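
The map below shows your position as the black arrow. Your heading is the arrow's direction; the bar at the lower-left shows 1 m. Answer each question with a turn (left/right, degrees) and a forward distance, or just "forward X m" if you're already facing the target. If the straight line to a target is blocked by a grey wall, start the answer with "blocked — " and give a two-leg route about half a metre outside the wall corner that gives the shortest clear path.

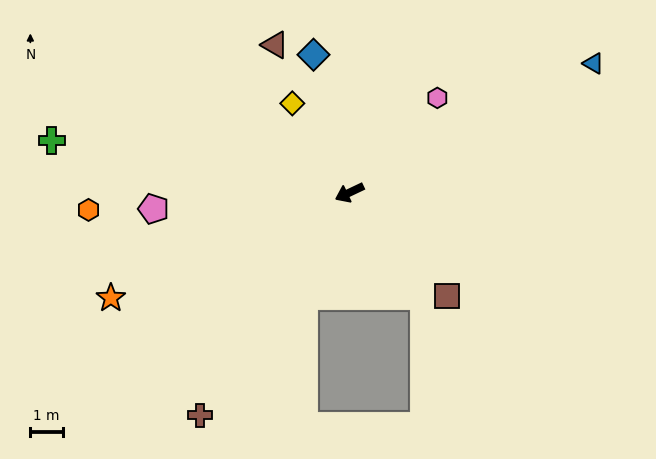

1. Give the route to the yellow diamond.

turn right 83°, forward 3.3 m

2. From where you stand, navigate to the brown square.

turn left 108°, forward 4.4 m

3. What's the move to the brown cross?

turn left 31°, forward 8.3 m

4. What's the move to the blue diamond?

turn right 101°, forward 4.4 m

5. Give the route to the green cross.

turn right 35°, forward 9.3 m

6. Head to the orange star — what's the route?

forward 8.1 m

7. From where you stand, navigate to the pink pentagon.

turn right 21°, forward 6.1 m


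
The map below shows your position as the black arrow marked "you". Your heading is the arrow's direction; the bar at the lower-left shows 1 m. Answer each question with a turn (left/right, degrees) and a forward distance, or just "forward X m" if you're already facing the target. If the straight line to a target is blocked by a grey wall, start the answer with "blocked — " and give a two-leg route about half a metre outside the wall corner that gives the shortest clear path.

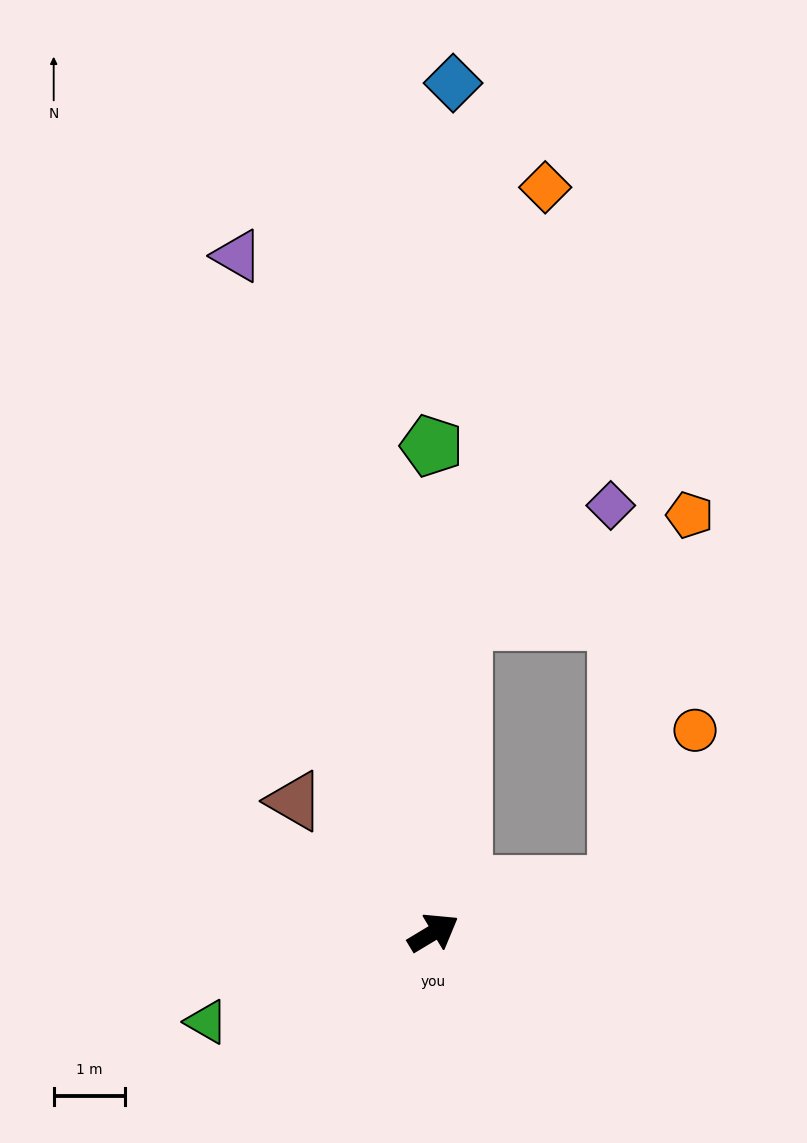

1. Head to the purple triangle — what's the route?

turn left 75°, forward 9.9 m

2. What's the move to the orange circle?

blocked — turn right 17°, forward 2.7 m, then turn left 50°, forward 2.4 m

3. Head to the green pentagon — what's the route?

turn left 59°, forward 6.8 m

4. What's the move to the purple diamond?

blocked — turn left 54°, forward 4.4 m, then turn right 47°, forward 2.6 m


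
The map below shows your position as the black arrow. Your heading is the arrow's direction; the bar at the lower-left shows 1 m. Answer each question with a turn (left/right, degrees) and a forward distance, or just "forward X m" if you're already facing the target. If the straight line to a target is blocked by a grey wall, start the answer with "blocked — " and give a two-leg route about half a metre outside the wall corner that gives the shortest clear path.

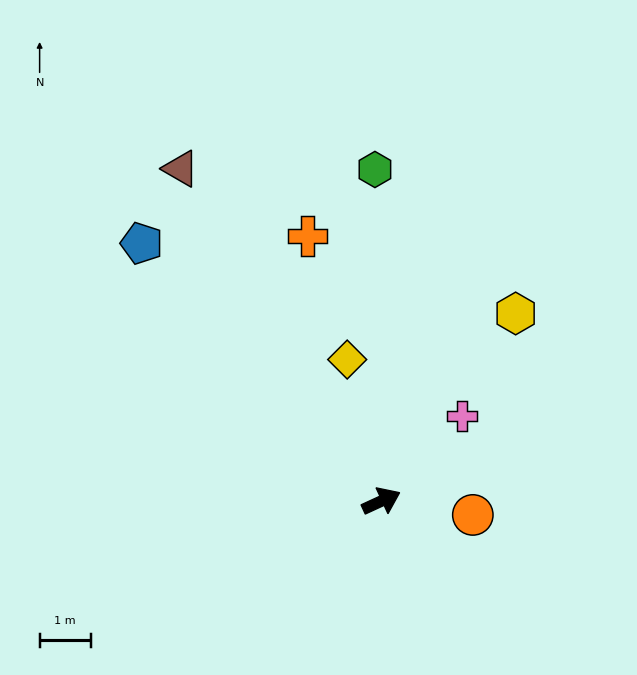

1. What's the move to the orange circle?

turn right 33°, forward 1.8 m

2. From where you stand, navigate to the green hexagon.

turn left 66°, forward 6.5 m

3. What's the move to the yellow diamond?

turn left 79°, forward 2.8 m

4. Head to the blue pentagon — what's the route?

turn left 108°, forward 6.9 m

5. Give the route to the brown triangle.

turn left 96°, forward 7.6 m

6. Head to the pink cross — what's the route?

turn left 22°, forward 2.3 m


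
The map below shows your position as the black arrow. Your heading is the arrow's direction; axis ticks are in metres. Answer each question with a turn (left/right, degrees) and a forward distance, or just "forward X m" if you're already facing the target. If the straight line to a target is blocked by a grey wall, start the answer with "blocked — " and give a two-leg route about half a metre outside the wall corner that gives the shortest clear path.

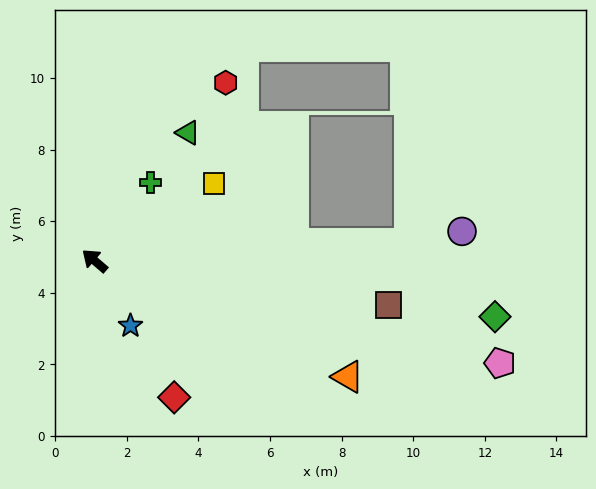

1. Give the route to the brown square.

turn right 148°, forward 8.3 m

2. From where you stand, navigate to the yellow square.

turn right 106°, forward 4.0 m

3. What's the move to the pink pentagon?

turn right 153°, forward 11.7 m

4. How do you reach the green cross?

turn right 85°, forward 2.7 m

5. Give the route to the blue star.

turn left 160°, forward 2.1 m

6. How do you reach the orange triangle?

turn right 164°, forward 7.8 m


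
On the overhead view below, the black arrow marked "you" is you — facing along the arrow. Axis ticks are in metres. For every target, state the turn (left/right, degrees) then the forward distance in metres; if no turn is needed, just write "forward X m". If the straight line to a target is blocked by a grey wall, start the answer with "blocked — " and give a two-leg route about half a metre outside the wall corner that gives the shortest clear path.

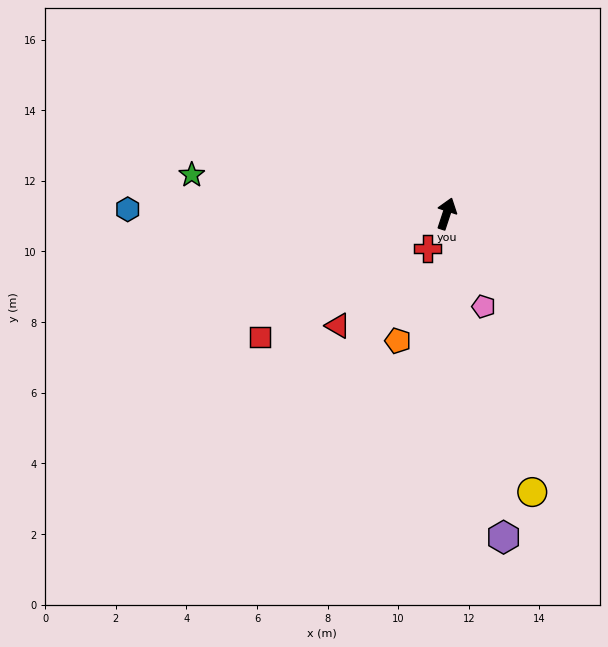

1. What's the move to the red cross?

turn left 170°, forward 1.1 m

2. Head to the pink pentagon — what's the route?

turn right 140°, forward 2.8 m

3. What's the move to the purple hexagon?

turn right 152°, forward 9.3 m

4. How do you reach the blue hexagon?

turn left 107°, forward 9.0 m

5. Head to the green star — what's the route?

turn left 100°, forward 7.3 m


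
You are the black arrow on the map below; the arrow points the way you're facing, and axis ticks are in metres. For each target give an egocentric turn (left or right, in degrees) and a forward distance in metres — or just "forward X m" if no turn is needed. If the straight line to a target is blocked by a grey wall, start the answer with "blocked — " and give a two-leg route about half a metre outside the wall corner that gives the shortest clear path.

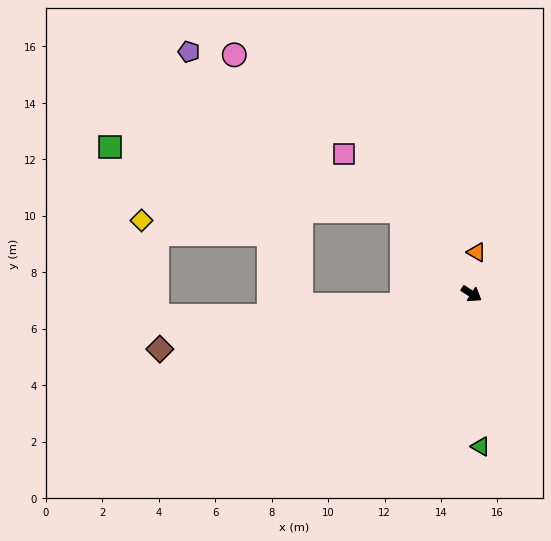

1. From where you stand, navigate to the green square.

blocked — turn left 163°, forward 3.8 m, then turn left 37°, forward 10.6 m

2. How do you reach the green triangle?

turn right 54°, forward 5.4 m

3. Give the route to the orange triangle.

turn left 116°, forward 1.5 m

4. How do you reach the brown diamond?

turn right 137°, forward 11.2 m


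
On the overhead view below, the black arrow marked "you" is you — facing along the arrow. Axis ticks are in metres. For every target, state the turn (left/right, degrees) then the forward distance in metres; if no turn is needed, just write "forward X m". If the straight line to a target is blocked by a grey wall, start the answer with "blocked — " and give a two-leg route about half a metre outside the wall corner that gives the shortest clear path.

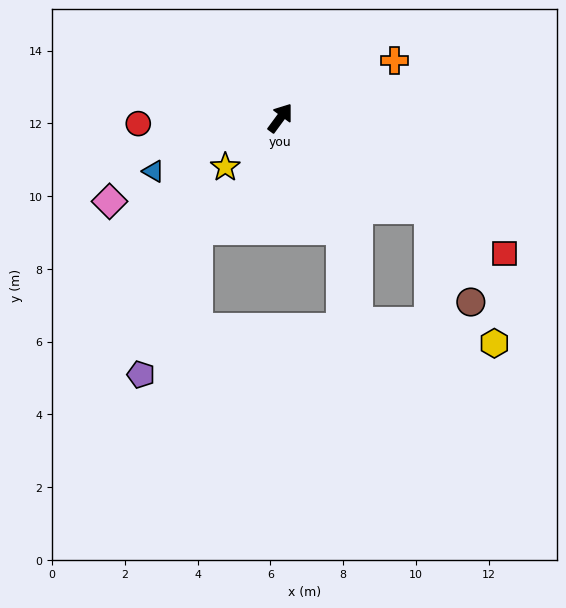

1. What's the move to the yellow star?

turn left 168°, forward 2.0 m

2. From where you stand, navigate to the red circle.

turn left 129°, forward 3.9 m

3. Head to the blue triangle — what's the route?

turn left 149°, forward 3.8 m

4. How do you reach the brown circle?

blocked — turn right 85°, forward 4.8 m, then turn right 35°, forward 2.8 m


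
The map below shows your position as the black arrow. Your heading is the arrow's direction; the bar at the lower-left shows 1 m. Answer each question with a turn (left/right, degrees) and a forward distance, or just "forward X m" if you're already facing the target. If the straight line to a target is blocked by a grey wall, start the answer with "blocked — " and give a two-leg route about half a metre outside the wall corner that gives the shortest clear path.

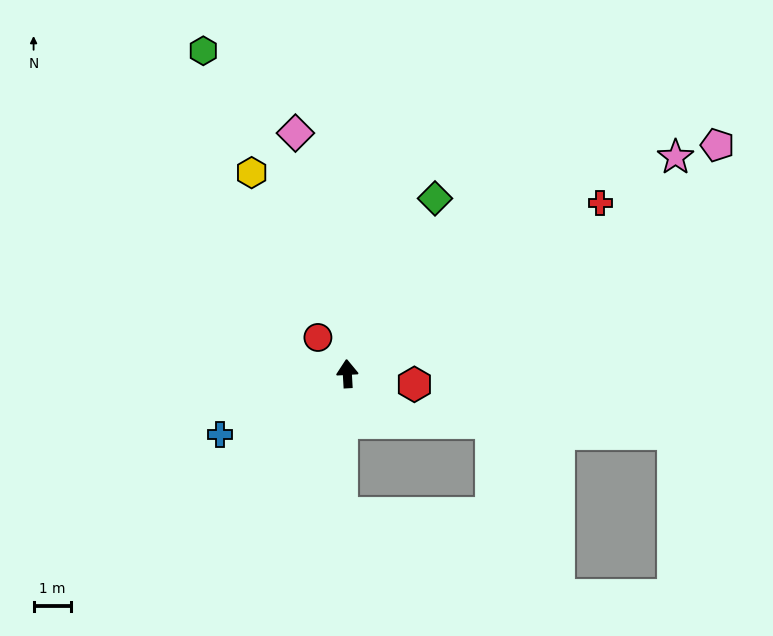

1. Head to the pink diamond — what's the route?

turn left 9°, forward 6.5 m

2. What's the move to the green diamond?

turn right 30°, forward 5.2 m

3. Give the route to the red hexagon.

turn right 102°, forward 1.8 m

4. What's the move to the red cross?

turn right 59°, forward 8.1 m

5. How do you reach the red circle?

turn left 36°, forward 1.2 m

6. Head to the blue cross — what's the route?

turn left 112°, forward 3.7 m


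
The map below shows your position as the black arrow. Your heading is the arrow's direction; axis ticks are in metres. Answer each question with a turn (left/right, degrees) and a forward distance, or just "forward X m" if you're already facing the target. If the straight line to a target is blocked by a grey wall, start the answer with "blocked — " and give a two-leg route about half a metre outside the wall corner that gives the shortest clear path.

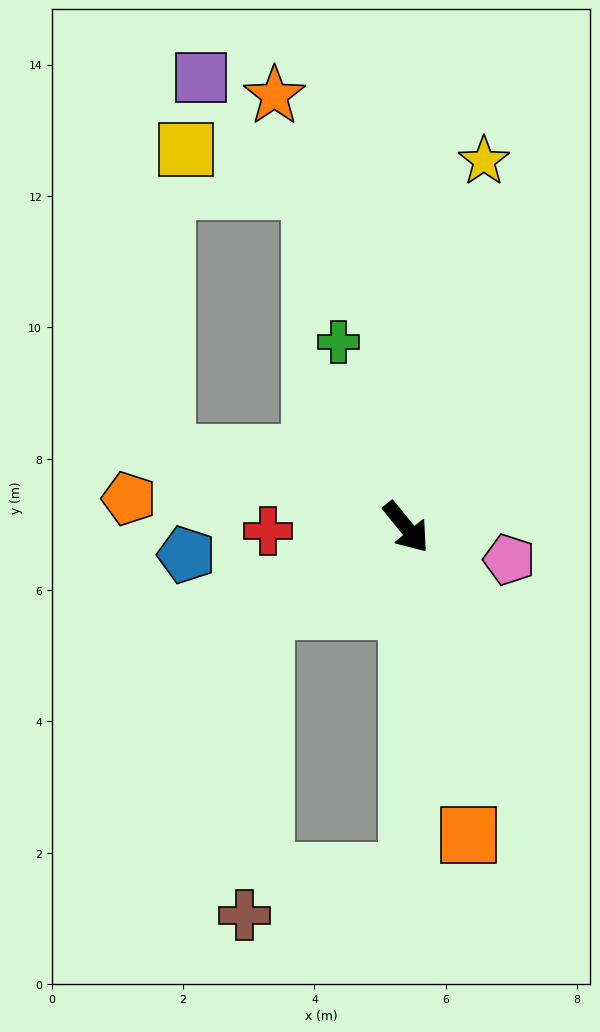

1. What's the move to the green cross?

turn left 161°, forward 3.0 m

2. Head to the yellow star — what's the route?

turn left 129°, forward 5.7 m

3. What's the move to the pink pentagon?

turn left 33°, forward 1.6 m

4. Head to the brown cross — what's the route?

blocked — turn right 98°, forward 2.5 m, then turn left 55°, forward 4.6 m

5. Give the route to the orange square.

turn right 28°, forward 4.8 m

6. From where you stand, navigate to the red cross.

turn right 128°, forward 2.1 m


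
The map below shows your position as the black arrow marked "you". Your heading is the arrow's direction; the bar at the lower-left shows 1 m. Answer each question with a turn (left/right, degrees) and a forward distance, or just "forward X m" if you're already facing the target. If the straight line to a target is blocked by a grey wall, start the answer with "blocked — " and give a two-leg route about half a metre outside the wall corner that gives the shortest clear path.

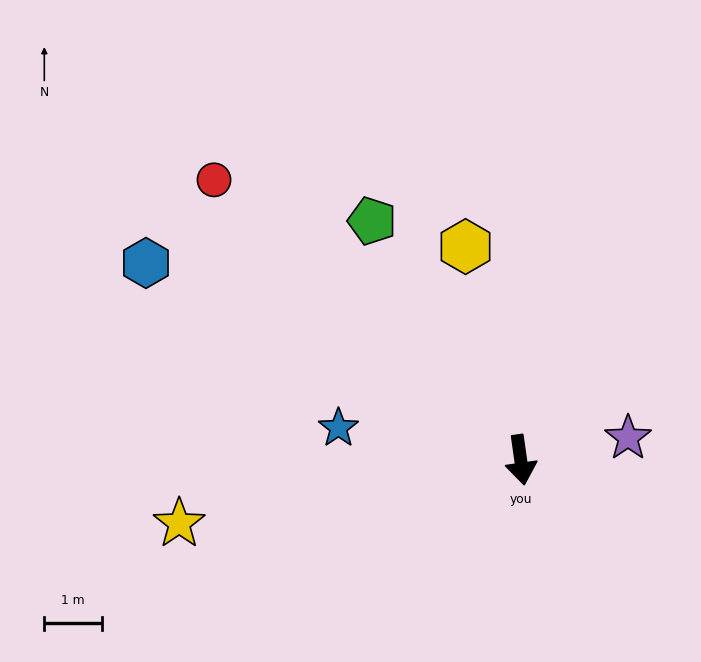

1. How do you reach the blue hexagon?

turn right 126°, forward 7.4 m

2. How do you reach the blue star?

turn right 108°, forward 3.2 m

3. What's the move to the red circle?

turn right 140°, forward 7.2 m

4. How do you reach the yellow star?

turn right 88°, forward 6.0 m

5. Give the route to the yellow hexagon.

turn right 174°, forward 3.8 m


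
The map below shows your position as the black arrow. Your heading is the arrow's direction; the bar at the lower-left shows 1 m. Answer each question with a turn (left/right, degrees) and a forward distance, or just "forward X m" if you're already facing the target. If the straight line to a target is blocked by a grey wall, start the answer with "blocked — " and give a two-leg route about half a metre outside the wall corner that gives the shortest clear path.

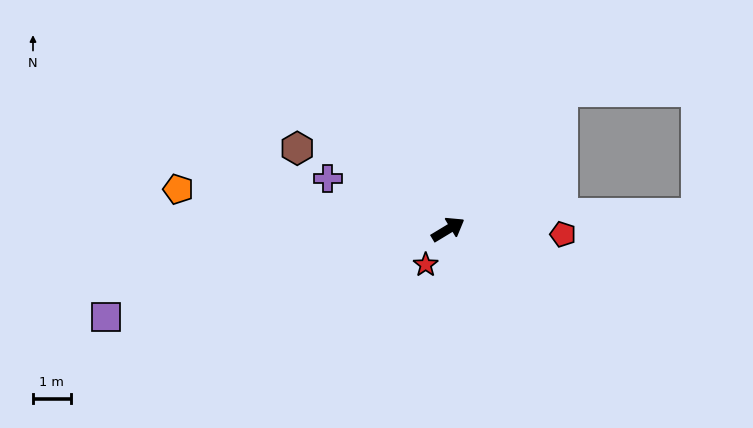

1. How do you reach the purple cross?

turn left 126°, forward 3.4 m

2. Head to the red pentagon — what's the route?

turn right 34°, forward 3.0 m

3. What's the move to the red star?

turn right 153°, forward 1.1 m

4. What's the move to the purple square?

turn left 163°, forward 9.3 m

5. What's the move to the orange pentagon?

turn left 140°, forward 7.2 m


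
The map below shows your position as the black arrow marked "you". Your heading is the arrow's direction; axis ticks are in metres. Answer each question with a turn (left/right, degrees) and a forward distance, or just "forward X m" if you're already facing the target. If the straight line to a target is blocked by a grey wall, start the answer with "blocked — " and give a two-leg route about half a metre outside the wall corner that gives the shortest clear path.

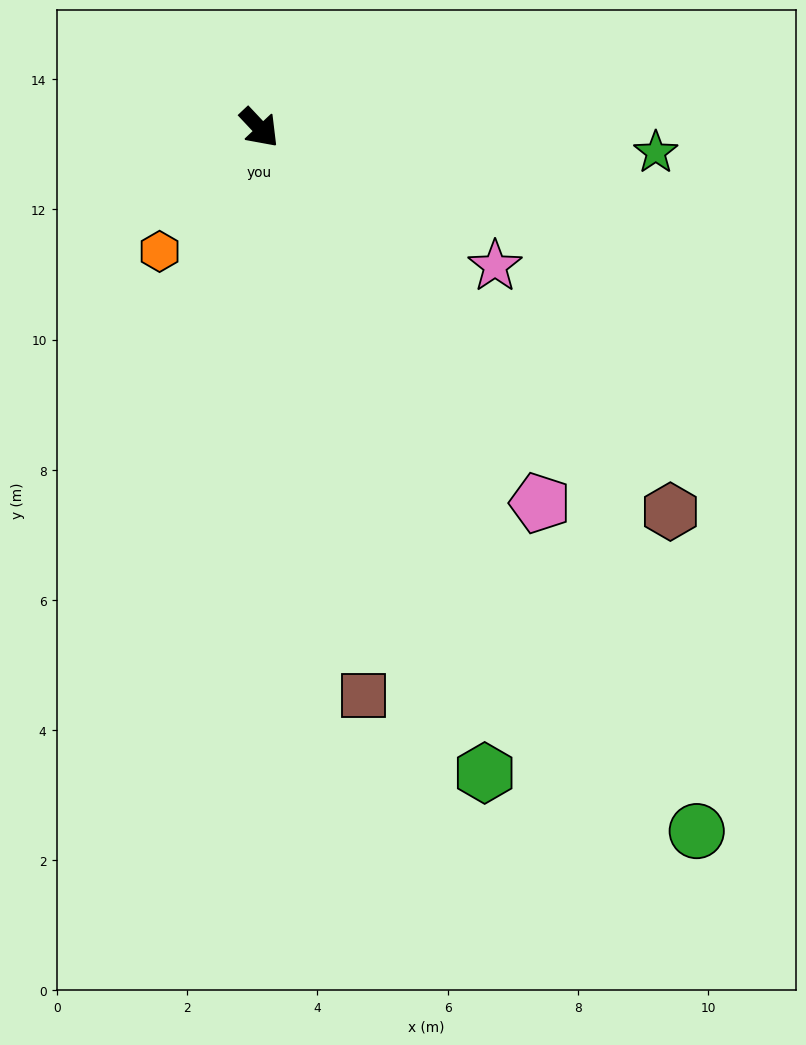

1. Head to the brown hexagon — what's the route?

turn left 4°, forward 8.6 m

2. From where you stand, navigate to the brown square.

turn right 33°, forward 8.9 m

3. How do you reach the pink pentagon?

turn right 6°, forward 7.2 m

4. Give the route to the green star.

turn left 43°, forward 6.1 m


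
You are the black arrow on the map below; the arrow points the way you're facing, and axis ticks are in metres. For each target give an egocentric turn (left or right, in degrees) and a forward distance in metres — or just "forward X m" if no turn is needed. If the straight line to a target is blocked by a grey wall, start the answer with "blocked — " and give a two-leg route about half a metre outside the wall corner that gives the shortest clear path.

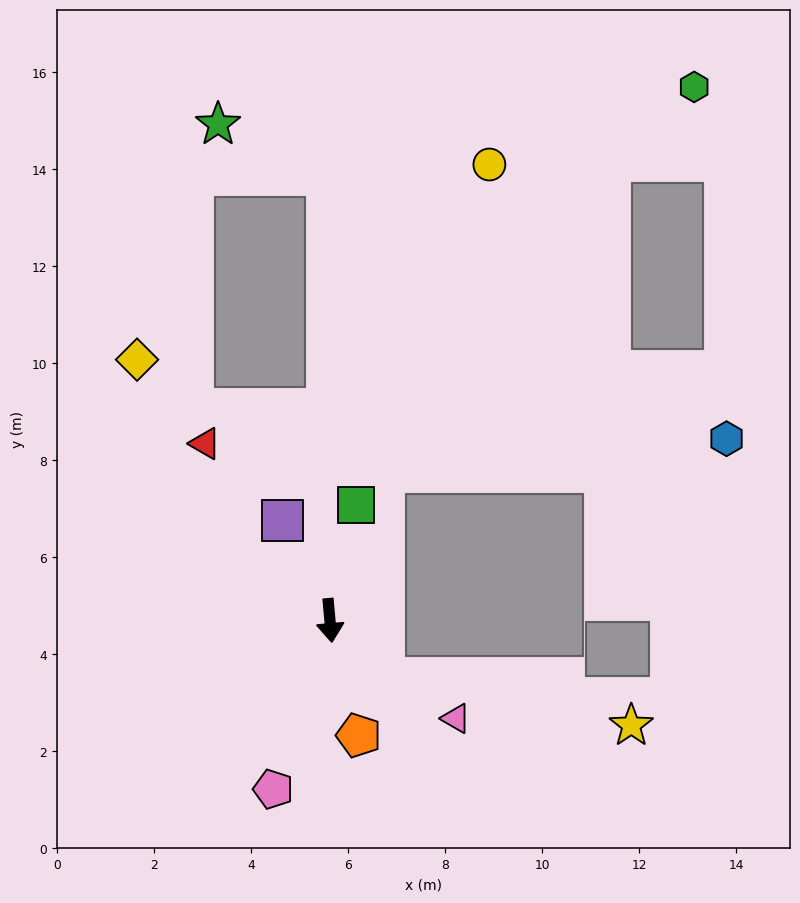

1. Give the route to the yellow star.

blocked — turn left 38°, forward 1.6 m, then turn left 36°, forward 5.2 m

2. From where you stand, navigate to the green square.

turn left 162°, forward 2.4 m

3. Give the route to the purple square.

turn right 160°, forward 2.3 m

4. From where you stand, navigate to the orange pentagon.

turn left 9°, forward 2.4 m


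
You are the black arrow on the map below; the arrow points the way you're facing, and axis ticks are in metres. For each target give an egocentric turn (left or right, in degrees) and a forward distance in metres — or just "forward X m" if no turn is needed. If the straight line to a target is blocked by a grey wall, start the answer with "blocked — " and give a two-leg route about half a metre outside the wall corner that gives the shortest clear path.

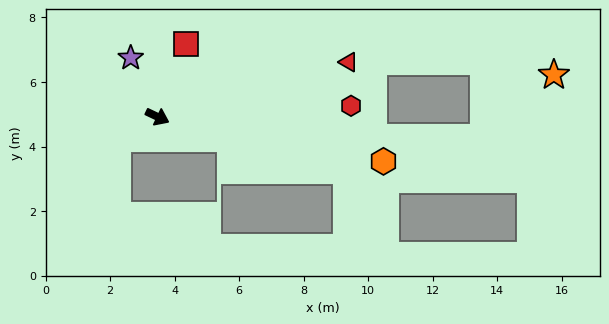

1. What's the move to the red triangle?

turn left 41°, forward 6.2 m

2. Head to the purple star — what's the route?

turn left 140°, forward 2.0 m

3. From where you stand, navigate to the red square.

turn left 94°, forward 2.4 m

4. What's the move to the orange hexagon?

turn left 14°, forward 7.1 m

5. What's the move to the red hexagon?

turn left 29°, forward 6.0 m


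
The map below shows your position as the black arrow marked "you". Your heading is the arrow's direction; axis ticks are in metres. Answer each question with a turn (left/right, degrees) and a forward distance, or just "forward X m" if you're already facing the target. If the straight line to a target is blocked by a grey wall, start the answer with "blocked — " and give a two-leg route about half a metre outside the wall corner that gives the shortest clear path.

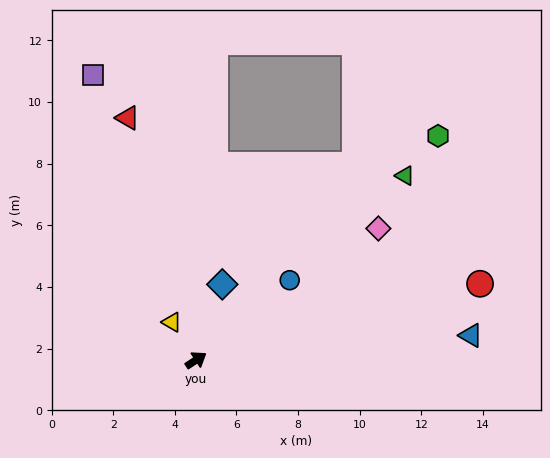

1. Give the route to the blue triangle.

turn right 28°, forward 8.9 m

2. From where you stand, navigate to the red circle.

turn right 18°, forward 9.5 m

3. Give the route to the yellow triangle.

turn left 89°, forward 1.5 m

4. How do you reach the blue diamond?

turn left 37°, forward 2.6 m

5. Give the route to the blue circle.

turn left 7°, forward 4.0 m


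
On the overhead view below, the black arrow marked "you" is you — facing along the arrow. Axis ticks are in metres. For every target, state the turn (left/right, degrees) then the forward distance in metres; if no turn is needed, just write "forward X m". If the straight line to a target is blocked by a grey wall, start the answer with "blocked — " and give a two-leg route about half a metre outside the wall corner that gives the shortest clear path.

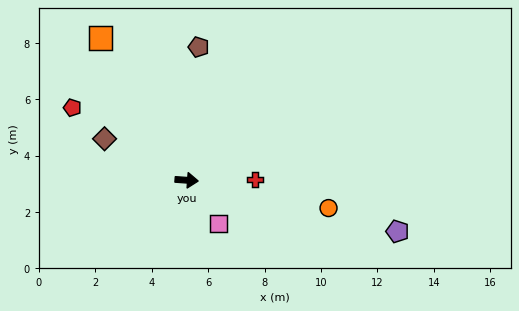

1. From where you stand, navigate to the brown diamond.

turn left 157°, forward 3.3 m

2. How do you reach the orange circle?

turn right 7°, forward 5.1 m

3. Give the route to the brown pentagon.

turn left 89°, forward 4.7 m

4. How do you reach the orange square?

turn left 125°, forward 5.9 m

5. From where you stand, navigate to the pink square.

turn right 50°, forward 1.9 m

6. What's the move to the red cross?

turn left 5°, forward 2.4 m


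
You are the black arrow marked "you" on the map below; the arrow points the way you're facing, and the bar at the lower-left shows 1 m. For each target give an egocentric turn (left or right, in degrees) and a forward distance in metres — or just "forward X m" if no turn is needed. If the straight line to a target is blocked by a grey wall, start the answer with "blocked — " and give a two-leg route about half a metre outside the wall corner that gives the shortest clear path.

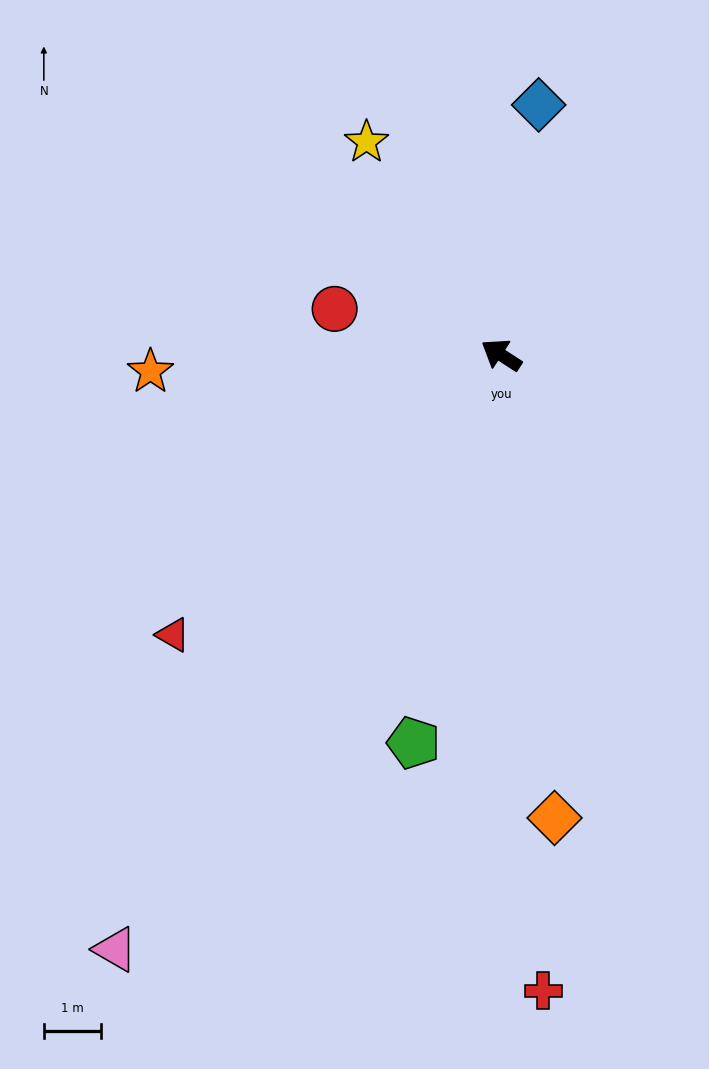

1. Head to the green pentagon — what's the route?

turn left 110°, forward 6.9 m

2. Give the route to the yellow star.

turn right 25°, forward 4.4 m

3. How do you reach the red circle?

turn left 18°, forward 3.0 m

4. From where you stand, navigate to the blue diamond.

turn right 66°, forward 4.4 m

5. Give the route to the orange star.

turn left 36°, forward 6.1 m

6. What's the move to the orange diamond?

turn left 130°, forward 8.1 m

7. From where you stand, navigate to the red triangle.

turn left 73°, forward 7.5 m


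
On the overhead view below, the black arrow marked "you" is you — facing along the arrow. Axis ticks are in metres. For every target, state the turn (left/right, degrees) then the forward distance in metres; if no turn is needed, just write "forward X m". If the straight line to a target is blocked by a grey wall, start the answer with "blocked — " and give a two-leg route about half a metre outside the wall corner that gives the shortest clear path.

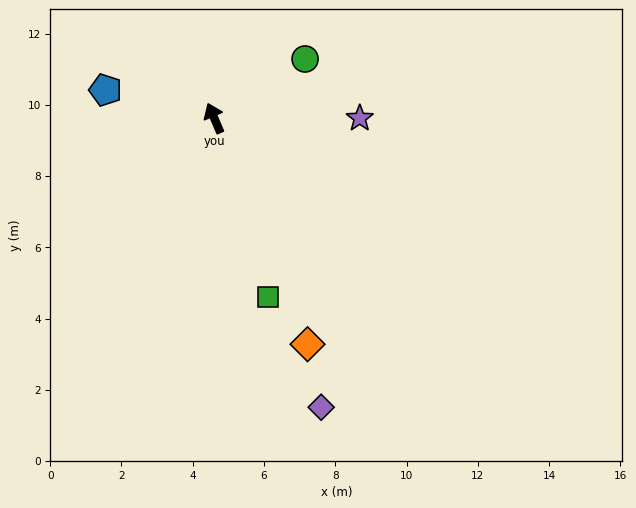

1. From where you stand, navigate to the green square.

turn left 174°, forward 5.2 m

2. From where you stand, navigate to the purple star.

turn right 113°, forward 4.1 m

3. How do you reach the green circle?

turn right 80°, forward 3.0 m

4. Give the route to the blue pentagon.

turn left 52°, forward 3.2 m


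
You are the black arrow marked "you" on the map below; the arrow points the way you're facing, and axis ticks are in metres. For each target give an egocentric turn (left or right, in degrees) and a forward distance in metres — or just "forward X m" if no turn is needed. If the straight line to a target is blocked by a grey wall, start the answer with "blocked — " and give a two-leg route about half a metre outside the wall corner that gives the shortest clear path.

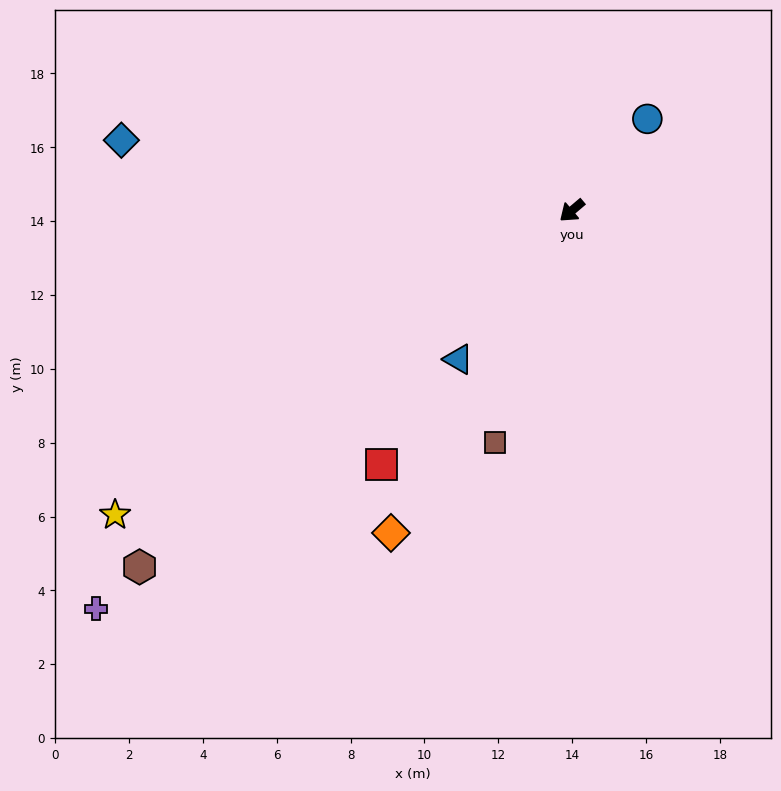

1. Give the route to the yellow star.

turn right 7°, forward 14.9 m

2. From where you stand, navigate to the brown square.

turn left 31°, forward 6.6 m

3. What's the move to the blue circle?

turn right 170°, forward 3.2 m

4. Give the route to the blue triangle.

turn left 12°, forward 5.1 m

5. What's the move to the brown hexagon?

forward 15.2 m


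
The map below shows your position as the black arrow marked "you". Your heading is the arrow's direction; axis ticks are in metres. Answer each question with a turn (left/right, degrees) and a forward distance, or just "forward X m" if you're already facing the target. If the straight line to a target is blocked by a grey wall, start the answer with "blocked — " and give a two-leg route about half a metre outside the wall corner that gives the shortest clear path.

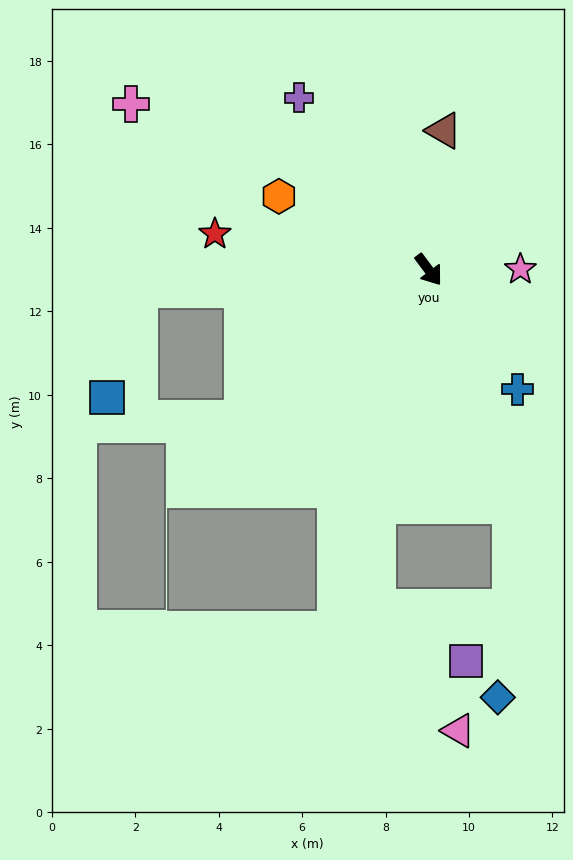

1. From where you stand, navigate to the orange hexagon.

turn right 153°, forward 4.0 m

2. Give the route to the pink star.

turn left 54°, forward 2.2 m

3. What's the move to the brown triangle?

turn left 137°, forward 3.4 m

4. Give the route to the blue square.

blocked — turn right 123°, forward 6.9 m, then turn left 69°, forward 2.7 m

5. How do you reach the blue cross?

forward 3.6 m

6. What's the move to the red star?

turn right 136°, forward 5.2 m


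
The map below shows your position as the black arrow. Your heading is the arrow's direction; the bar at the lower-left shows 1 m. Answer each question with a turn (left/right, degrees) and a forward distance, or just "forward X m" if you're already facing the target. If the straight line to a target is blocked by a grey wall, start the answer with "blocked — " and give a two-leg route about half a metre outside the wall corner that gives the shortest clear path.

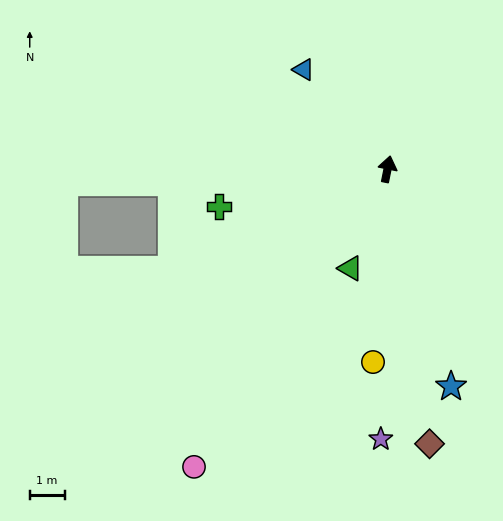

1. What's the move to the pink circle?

turn left 158°, forward 10.2 m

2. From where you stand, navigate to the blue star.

turn right 152°, forward 6.5 m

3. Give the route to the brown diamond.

turn right 160°, forward 8.0 m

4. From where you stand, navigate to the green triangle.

turn left 171°, forward 3.0 m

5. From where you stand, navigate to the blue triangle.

turn left 52°, forward 3.7 m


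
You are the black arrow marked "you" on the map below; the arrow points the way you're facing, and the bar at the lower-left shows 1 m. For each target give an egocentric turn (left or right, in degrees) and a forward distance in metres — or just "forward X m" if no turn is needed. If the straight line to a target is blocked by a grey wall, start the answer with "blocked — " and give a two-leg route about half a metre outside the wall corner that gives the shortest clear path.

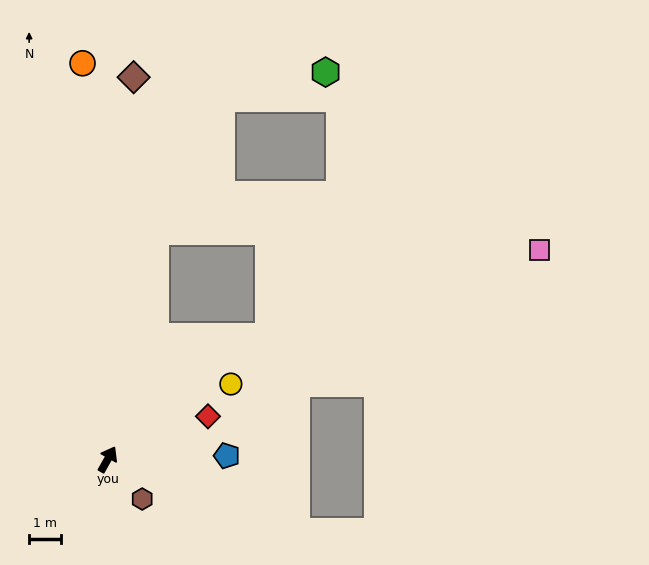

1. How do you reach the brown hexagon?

turn right 110°, forward 1.6 m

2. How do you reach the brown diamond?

turn left 25°, forward 12.0 m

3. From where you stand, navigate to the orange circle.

turn left 33°, forward 12.5 m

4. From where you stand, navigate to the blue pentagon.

turn right 59°, forward 3.7 m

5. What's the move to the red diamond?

turn right 38°, forward 3.4 m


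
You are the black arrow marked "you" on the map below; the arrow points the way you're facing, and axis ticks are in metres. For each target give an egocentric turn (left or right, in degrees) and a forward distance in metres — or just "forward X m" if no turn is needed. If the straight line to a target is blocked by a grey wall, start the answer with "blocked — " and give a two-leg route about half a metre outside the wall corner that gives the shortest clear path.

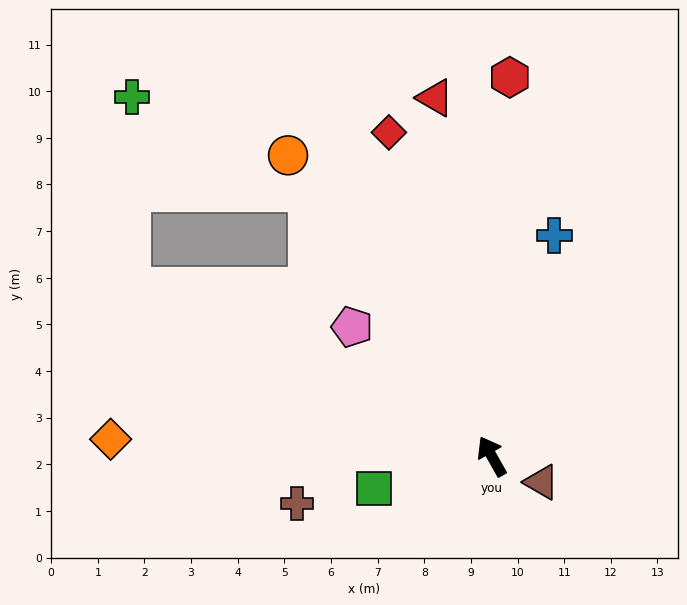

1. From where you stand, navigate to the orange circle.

turn left 5°, forward 7.8 m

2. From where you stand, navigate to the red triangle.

turn right 21°, forward 7.8 m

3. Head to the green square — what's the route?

turn left 76°, forward 2.6 m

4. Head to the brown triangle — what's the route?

turn right 147°, forward 1.2 m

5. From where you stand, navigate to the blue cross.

turn right 45°, forward 4.9 m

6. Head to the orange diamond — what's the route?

turn left 58°, forward 8.2 m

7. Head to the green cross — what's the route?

blocked — turn left 35°, forward 8.5 m, then turn right 65°, forward 4.1 m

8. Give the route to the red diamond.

turn right 12°, forward 7.3 m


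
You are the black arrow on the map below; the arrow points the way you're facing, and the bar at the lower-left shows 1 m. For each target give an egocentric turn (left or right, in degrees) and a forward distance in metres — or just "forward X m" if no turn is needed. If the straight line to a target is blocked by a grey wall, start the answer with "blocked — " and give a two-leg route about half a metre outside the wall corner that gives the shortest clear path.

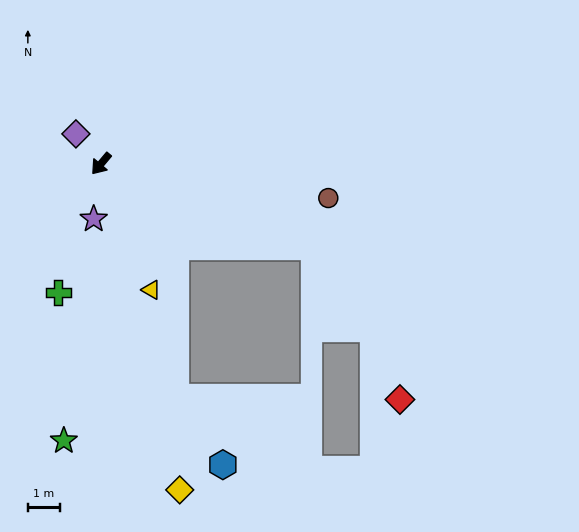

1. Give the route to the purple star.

turn left 32°, forward 1.8 m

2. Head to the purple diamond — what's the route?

turn right 100°, forward 1.2 m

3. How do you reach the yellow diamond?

turn left 54°, forward 10.6 m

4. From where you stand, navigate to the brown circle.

turn left 121°, forward 7.3 m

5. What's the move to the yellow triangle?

turn left 62°, forward 4.3 m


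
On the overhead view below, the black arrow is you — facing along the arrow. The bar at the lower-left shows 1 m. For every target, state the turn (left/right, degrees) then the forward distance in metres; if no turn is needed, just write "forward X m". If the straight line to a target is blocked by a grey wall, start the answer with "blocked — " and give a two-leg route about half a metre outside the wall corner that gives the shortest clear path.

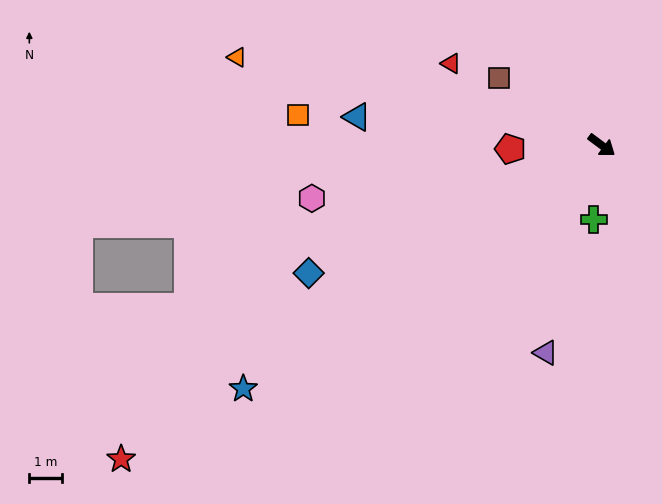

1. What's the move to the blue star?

turn right 109°, forward 13.3 m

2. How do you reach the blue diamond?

turn right 120°, forward 9.8 m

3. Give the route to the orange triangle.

turn right 157°, forward 11.5 m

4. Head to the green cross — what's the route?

turn right 59°, forward 2.3 m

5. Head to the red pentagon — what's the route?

turn right 141°, forward 2.8 m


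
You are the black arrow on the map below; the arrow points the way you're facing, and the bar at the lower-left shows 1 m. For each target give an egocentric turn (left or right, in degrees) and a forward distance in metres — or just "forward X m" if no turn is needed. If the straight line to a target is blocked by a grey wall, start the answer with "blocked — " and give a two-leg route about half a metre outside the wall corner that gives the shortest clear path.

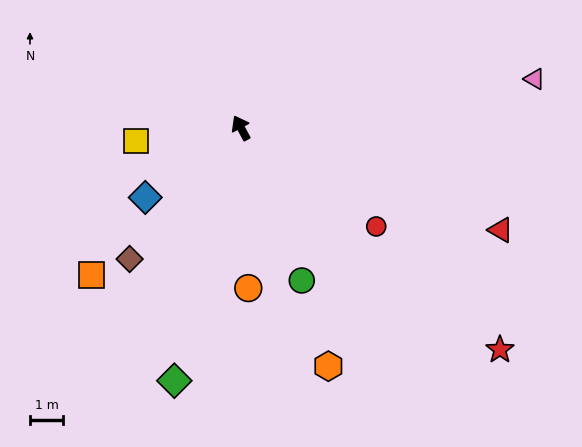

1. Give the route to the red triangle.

turn right 140°, forward 8.3 m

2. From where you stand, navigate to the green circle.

turn left 173°, forward 4.9 m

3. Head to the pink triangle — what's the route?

turn right 109°, forward 8.9 m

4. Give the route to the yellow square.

turn left 69°, forward 3.2 m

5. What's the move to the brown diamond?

turn left 111°, forward 5.1 m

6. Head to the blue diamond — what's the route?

turn left 98°, forward 3.5 m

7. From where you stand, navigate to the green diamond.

turn left 137°, forward 7.8 m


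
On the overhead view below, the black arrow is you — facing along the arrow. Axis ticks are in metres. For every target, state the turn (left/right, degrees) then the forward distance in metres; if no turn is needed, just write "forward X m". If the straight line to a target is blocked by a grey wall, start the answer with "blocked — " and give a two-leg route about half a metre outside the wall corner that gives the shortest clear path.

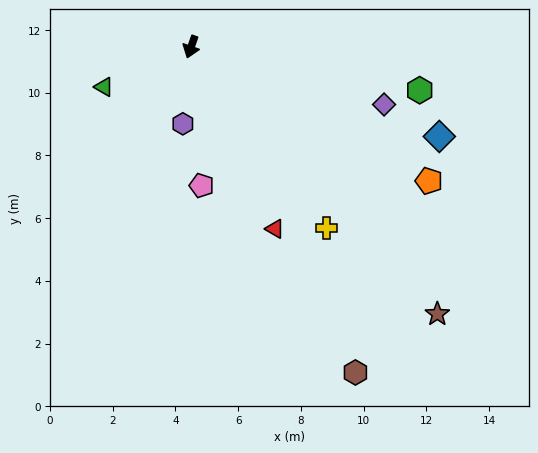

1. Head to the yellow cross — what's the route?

turn left 56°, forward 7.2 m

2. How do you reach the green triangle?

turn right 46°, forward 3.1 m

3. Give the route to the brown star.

turn left 62°, forward 11.6 m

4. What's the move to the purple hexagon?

turn left 13°, forward 2.5 m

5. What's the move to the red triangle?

turn left 44°, forward 6.4 m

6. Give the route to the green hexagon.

turn left 98°, forward 7.4 m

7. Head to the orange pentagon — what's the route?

turn left 80°, forward 8.7 m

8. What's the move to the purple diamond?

turn left 93°, forward 6.4 m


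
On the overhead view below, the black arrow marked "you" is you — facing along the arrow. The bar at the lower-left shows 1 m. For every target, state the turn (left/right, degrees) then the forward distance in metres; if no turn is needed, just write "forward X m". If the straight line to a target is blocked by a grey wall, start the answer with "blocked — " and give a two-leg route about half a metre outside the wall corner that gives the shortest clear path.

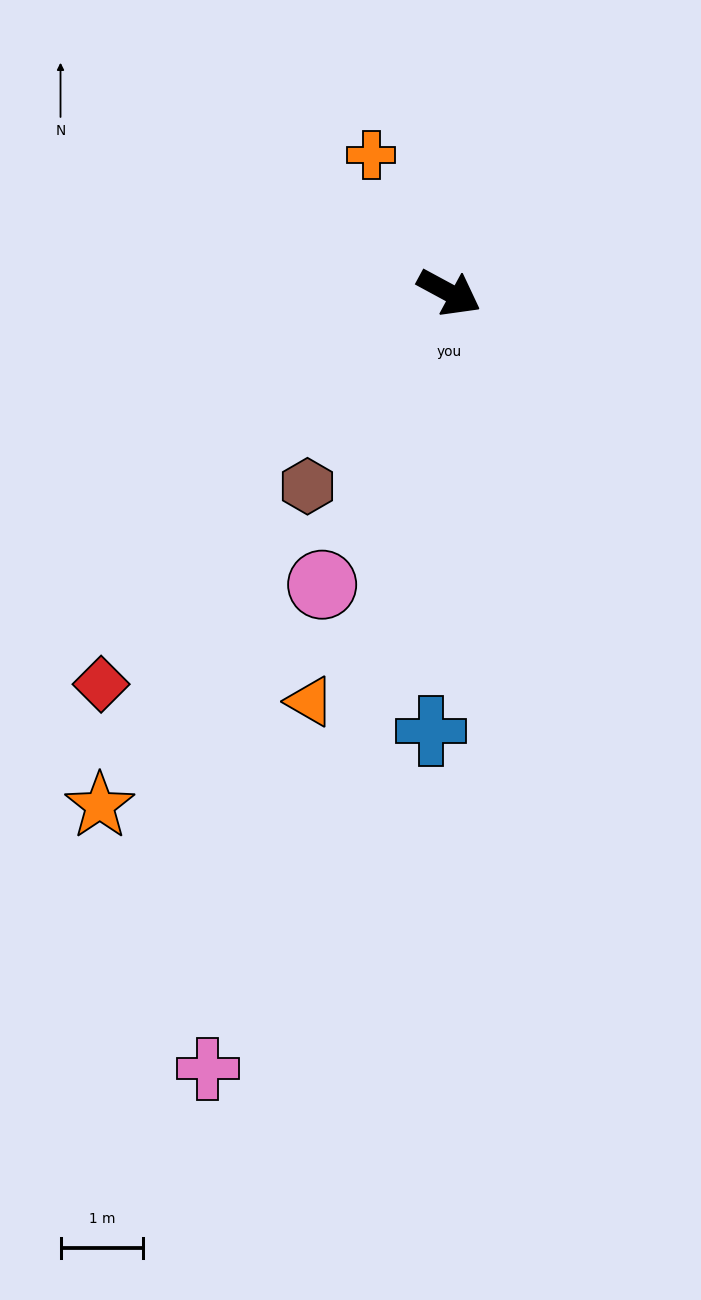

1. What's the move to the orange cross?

turn left 148°, forward 1.9 m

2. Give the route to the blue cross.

turn right 64°, forward 5.3 m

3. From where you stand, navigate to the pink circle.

turn right 85°, forward 3.8 m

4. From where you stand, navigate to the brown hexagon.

turn right 98°, forward 2.9 m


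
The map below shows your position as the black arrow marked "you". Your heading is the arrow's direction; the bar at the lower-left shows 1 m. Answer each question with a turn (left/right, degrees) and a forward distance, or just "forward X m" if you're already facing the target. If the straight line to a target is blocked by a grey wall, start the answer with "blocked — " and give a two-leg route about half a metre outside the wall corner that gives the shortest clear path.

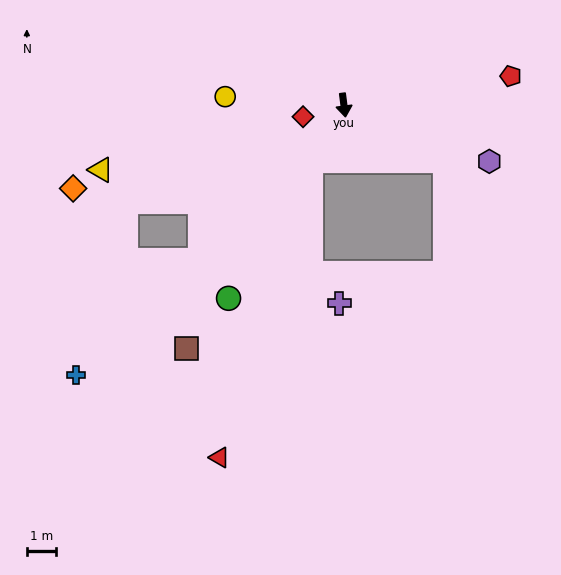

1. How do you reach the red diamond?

turn right 82°, forward 1.5 m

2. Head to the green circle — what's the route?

turn right 38°, forward 7.8 m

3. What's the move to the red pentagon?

turn left 93°, forward 5.9 m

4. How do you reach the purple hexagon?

turn left 61°, forward 5.4 m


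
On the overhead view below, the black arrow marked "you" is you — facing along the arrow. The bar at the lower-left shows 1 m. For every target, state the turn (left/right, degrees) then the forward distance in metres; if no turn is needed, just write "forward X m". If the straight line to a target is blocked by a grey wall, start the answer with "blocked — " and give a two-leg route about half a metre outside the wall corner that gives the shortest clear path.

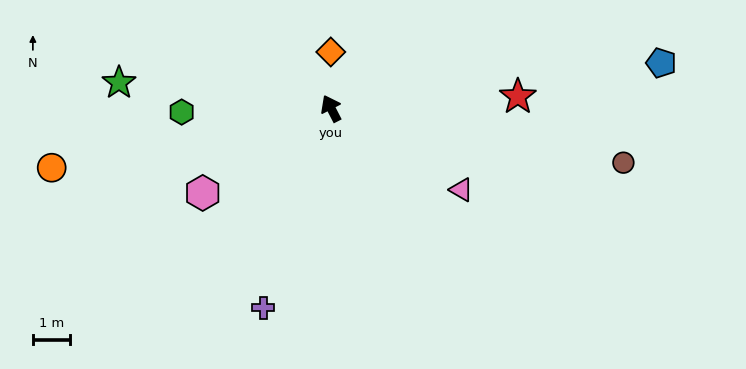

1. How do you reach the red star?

turn right 114°, forward 5.0 m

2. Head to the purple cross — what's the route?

turn left 134°, forward 5.6 m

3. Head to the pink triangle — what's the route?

turn right 149°, forward 4.1 m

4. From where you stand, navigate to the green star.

turn left 56°, forward 5.7 m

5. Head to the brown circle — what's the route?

turn right 128°, forward 7.9 m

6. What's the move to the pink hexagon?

turn left 96°, forward 4.1 m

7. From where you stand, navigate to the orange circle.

turn left 75°, forward 7.6 m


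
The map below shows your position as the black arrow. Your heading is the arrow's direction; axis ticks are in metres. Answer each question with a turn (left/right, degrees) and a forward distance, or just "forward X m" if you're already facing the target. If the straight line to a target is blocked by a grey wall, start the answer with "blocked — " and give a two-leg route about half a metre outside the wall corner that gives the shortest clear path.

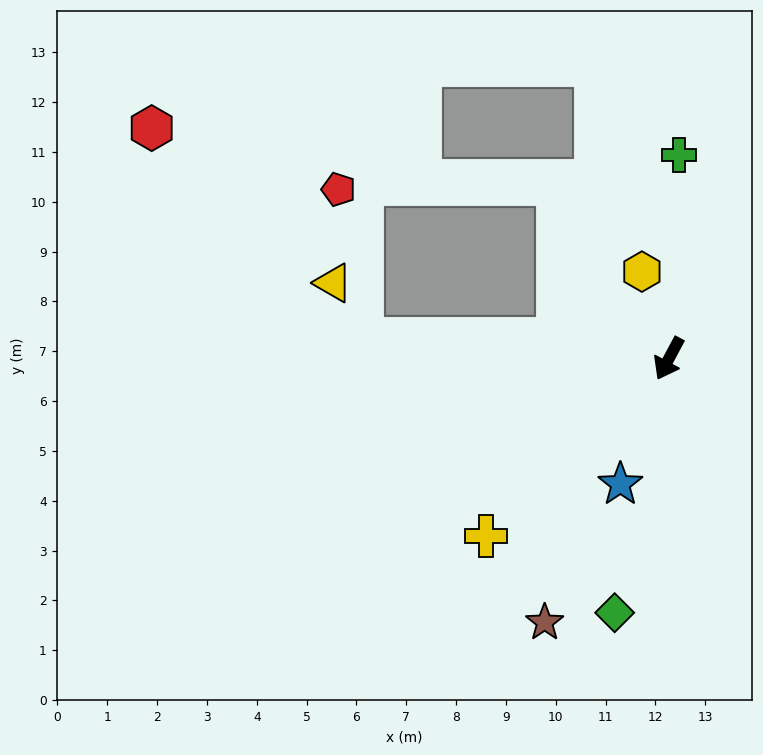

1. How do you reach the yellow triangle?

blocked — turn right 66°, forward 6.2 m, then turn right 58°, forward 1.2 m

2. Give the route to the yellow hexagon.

turn right 135°, forward 1.8 m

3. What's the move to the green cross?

turn right 155°, forward 4.1 m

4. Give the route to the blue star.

turn left 7°, forward 2.7 m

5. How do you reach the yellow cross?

turn right 18°, forward 5.1 m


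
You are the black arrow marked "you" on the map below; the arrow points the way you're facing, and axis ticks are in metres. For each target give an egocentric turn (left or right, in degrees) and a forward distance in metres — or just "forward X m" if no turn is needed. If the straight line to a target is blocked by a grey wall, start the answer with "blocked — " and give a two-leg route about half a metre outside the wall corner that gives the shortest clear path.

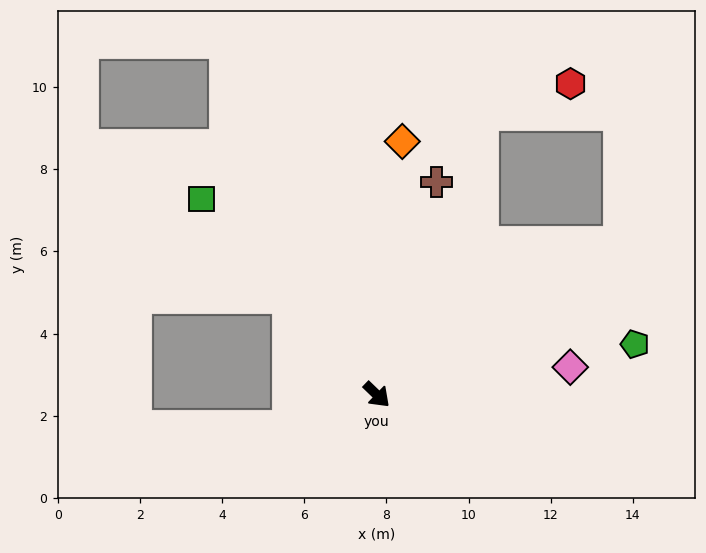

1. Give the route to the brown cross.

turn left 118°, forward 5.4 m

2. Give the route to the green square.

turn left 176°, forward 6.4 m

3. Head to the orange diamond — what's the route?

turn left 128°, forward 6.2 m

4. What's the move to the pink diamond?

turn left 52°, forward 4.8 m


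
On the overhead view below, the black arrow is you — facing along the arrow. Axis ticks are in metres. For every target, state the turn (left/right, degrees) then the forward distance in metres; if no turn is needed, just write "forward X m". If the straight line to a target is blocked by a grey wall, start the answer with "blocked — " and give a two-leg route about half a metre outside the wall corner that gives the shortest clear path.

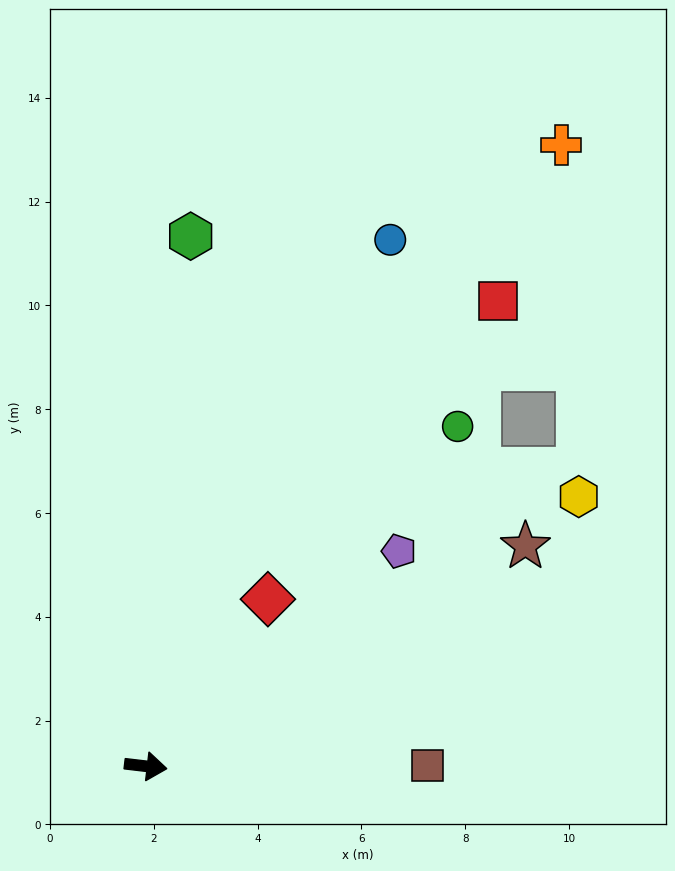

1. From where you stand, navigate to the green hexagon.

turn left 92°, forward 10.2 m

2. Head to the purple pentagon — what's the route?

turn left 47°, forward 6.4 m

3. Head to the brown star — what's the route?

turn left 37°, forward 8.5 m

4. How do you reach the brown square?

turn left 7°, forward 5.4 m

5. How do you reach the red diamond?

turn left 61°, forward 4.0 m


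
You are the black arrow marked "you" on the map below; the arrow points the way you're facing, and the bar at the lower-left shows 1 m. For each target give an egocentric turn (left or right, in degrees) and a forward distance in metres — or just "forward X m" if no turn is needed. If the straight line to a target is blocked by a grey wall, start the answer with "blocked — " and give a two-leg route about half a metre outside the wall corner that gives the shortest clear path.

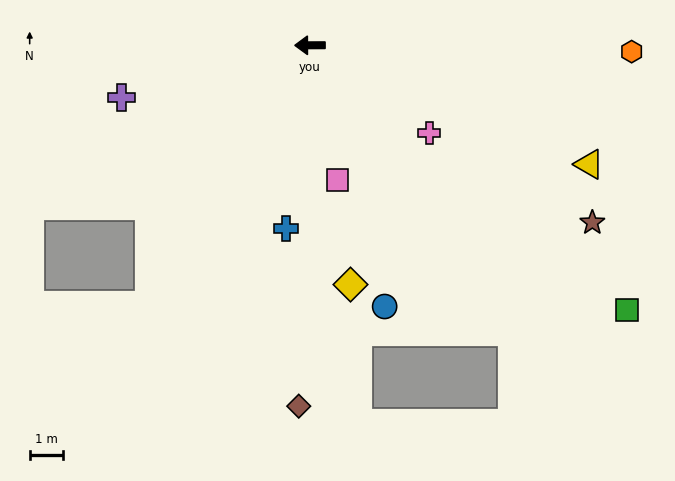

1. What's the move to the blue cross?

turn left 82°, forward 5.5 m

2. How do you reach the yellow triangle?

turn left 157°, forward 9.0 m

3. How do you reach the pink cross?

turn left 144°, forward 4.4 m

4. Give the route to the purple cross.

turn left 15°, forward 5.8 m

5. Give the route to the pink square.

turn left 101°, forward 4.1 m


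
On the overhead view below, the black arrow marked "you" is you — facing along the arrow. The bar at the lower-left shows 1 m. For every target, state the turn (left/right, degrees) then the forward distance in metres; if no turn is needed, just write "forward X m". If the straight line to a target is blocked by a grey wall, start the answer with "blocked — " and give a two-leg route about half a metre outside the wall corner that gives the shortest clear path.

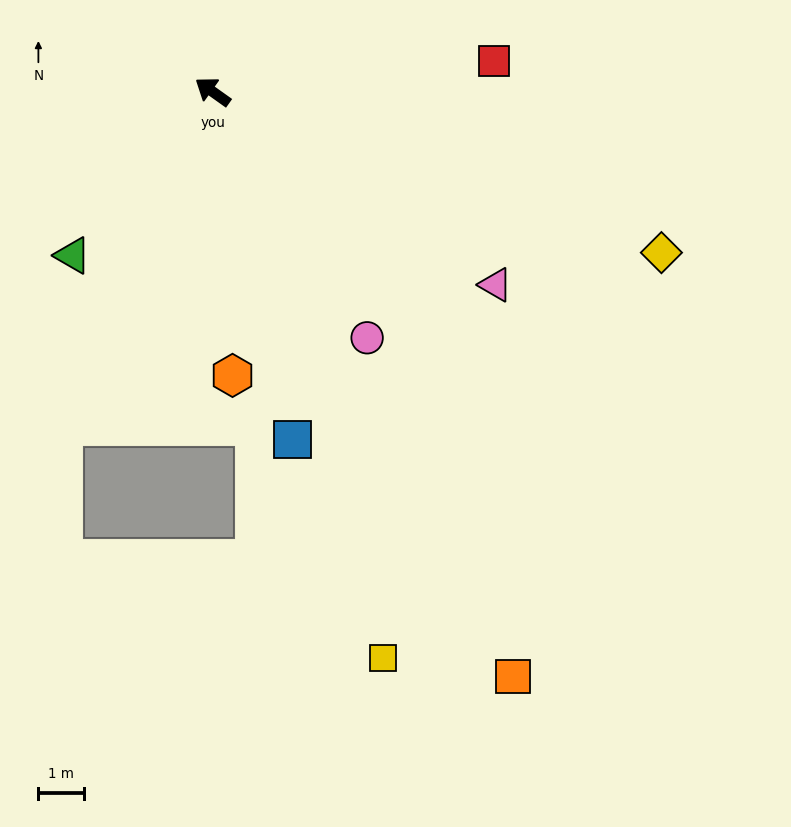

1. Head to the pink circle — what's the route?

turn left 158°, forward 6.3 m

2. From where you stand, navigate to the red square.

turn right 138°, forward 6.2 m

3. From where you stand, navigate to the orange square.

turn left 153°, forward 14.3 m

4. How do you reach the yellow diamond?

turn right 164°, forward 10.4 m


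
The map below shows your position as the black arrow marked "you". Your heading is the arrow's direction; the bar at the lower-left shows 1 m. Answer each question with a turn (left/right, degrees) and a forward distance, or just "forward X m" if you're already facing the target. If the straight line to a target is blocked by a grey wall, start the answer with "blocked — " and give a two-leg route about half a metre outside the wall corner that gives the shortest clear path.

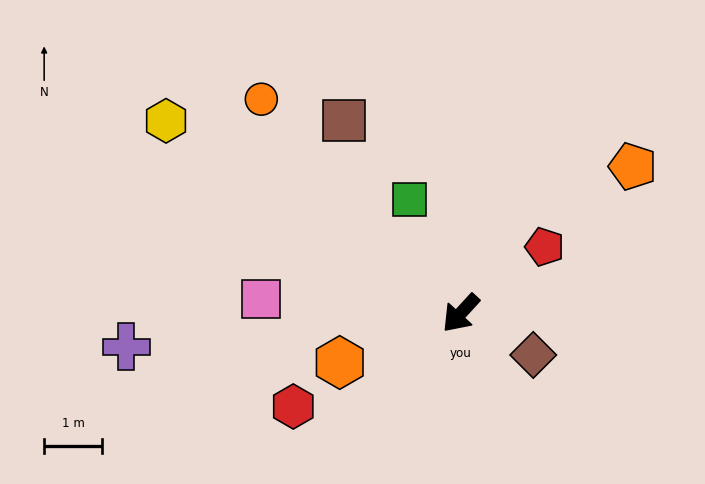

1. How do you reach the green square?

turn right 113°, forward 2.2 m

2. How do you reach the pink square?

turn right 52°, forward 3.5 m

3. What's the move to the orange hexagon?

turn right 25°, forward 2.3 m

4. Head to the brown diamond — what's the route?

turn left 103°, forward 1.4 m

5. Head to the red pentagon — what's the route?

turn left 171°, forward 1.9 m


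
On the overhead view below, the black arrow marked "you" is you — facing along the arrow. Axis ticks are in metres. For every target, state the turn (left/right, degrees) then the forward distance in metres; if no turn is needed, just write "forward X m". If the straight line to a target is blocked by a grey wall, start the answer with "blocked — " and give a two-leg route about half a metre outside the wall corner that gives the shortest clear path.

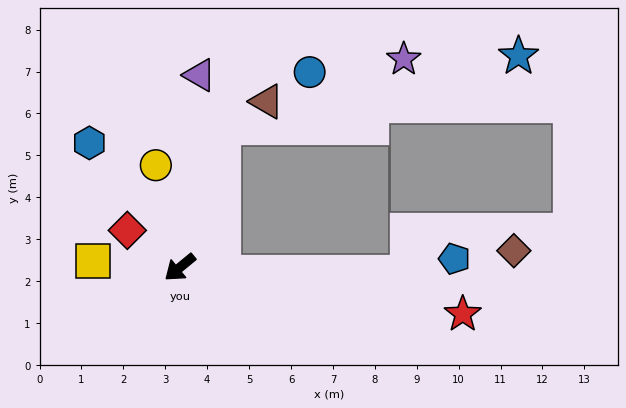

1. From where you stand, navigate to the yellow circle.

turn right 116°, forward 2.5 m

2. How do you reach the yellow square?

turn right 44°, forward 2.1 m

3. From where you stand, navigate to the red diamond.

turn right 75°, forward 1.5 m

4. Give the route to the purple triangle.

turn right 135°, forward 4.6 m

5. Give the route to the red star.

turn left 131°, forward 6.8 m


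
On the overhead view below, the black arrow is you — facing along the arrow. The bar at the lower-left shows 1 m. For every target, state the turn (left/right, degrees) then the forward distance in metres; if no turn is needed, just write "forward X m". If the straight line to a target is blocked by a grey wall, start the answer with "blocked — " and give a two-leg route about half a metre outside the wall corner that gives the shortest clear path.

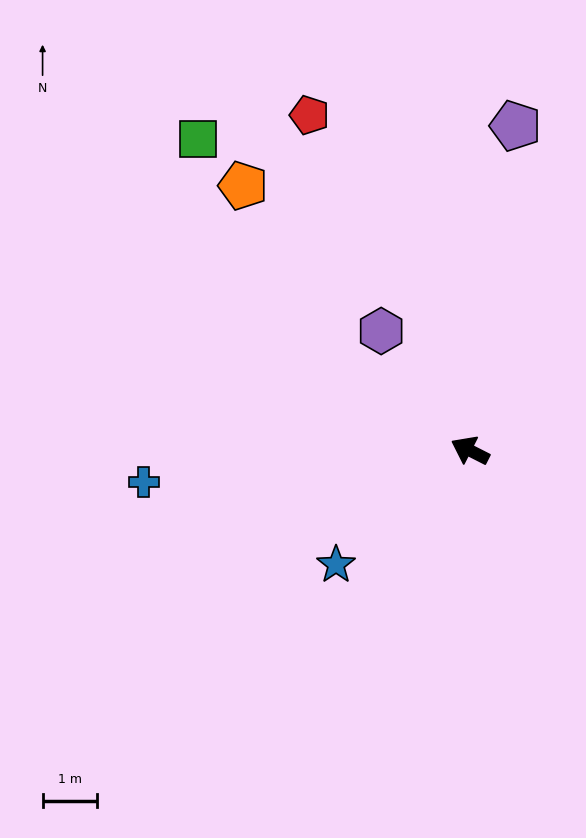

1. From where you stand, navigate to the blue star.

turn left 67°, forward 3.2 m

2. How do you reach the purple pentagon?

turn right 71°, forward 6.0 m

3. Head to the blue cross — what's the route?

turn left 32°, forward 6.0 m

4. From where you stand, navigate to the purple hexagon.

turn right 26°, forward 2.7 m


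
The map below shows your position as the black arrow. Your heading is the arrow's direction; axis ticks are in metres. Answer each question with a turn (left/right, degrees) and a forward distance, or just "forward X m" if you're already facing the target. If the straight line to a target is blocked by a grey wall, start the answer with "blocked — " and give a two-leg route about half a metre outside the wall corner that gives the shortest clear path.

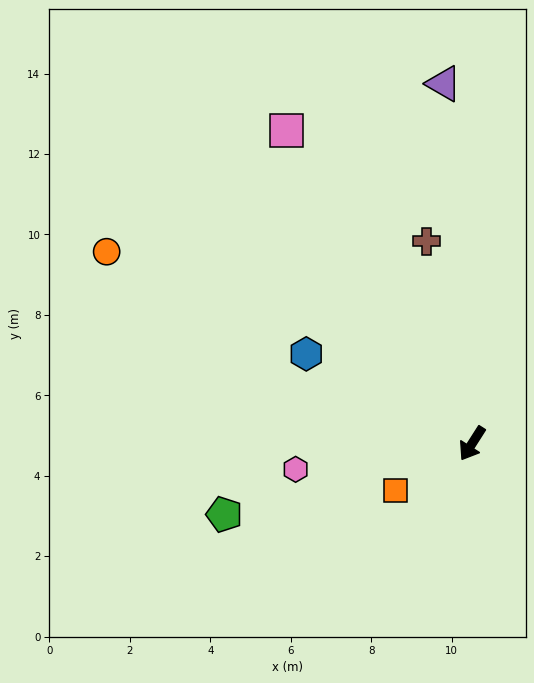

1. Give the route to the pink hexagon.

turn right 49°, forward 4.4 m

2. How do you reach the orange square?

turn right 26°, forward 2.2 m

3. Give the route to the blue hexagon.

turn right 86°, forward 4.7 m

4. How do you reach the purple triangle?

turn right 143°, forward 9.0 m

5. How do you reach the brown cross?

turn right 135°, forward 5.2 m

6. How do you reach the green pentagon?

turn right 42°, forward 6.4 m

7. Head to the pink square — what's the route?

turn right 117°, forward 9.0 m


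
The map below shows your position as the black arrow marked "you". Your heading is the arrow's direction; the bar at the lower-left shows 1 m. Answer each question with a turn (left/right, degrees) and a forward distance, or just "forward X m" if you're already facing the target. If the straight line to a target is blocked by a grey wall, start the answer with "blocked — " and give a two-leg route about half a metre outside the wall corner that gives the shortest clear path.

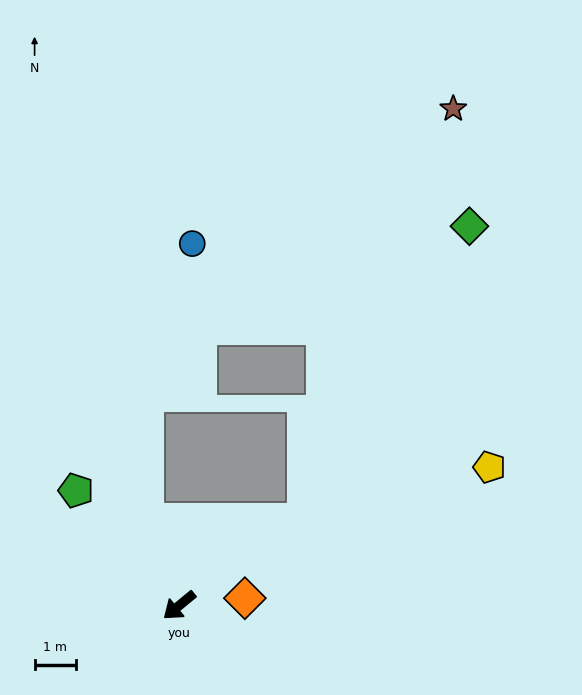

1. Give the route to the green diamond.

blocked — turn left 175°, forward 3.7 m, then turn left 26°, forward 8.2 m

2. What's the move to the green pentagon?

turn right 88°, forward 3.8 m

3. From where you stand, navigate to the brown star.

blocked — turn left 175°, forward 3.7 m, then turn left 36°, forward 10.7 m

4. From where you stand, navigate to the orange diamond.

turn left 147°, forward 1.6 m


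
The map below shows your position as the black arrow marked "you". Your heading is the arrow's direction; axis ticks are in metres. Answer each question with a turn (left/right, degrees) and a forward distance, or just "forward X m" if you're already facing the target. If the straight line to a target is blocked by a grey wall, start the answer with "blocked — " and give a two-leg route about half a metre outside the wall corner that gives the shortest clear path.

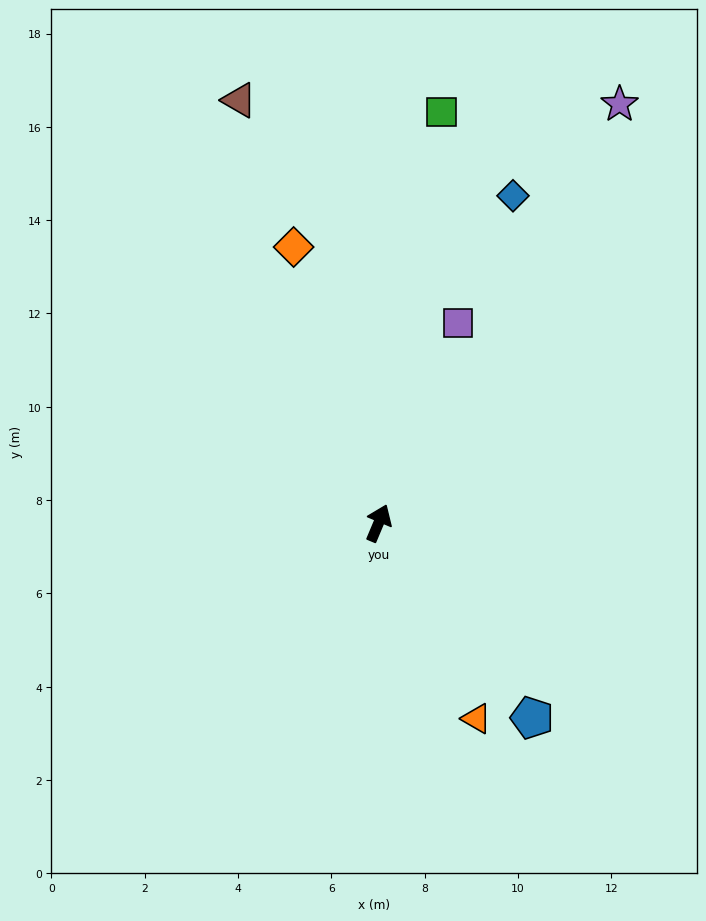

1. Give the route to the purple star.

turn right 7°, forward 10.4 m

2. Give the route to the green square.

turn left 14°, forward 8.9 m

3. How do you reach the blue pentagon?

turn right 119°, forward 5.3 m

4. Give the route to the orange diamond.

turn left 40°, forward 6.2 m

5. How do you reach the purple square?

forward 4.6 m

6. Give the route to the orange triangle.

turn right 131°, forward 4.7 m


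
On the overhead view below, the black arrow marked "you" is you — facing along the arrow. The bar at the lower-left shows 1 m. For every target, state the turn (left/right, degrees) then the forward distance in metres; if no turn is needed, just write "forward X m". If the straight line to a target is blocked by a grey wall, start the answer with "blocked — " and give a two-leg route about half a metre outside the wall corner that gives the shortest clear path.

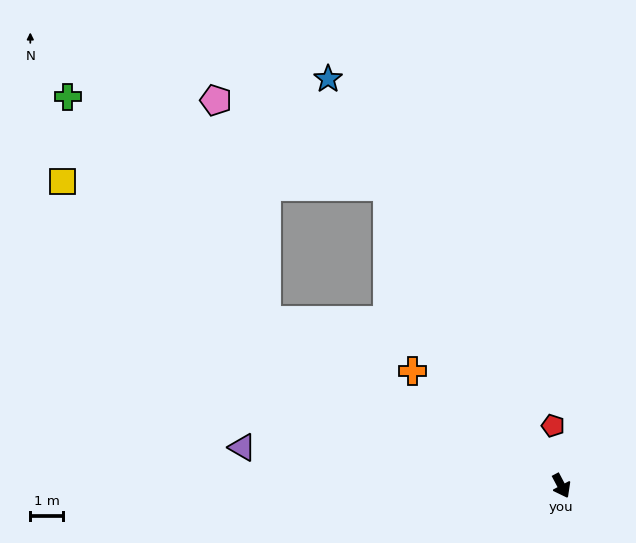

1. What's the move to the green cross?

blocked — turn right 147°, forward 10.3 m, then turn right 19°, forward 9.2 m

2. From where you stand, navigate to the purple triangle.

turn right 125°, forward 9.8 m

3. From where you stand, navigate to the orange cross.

turn right 156°, forward 5.8 m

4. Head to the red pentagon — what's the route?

turn left 160°, forward 1.9 m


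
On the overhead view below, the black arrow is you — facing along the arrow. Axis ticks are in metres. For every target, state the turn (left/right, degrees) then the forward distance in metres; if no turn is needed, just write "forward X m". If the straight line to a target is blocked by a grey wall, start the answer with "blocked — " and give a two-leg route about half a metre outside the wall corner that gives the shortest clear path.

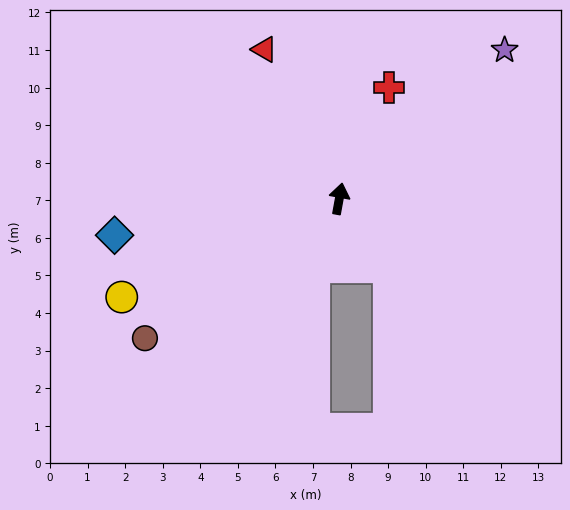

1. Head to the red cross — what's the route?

turn right 14°, forward 3.2 m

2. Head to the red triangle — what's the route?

turn left 37°, forward 4.4 m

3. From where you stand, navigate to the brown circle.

turn left 136°, forward 6.4 m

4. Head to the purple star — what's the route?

turn right 38°, forward 5.9 m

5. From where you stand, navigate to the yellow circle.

turn left 125°, forward 6.4 m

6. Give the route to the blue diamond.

turn left 110°, forward 6.1 m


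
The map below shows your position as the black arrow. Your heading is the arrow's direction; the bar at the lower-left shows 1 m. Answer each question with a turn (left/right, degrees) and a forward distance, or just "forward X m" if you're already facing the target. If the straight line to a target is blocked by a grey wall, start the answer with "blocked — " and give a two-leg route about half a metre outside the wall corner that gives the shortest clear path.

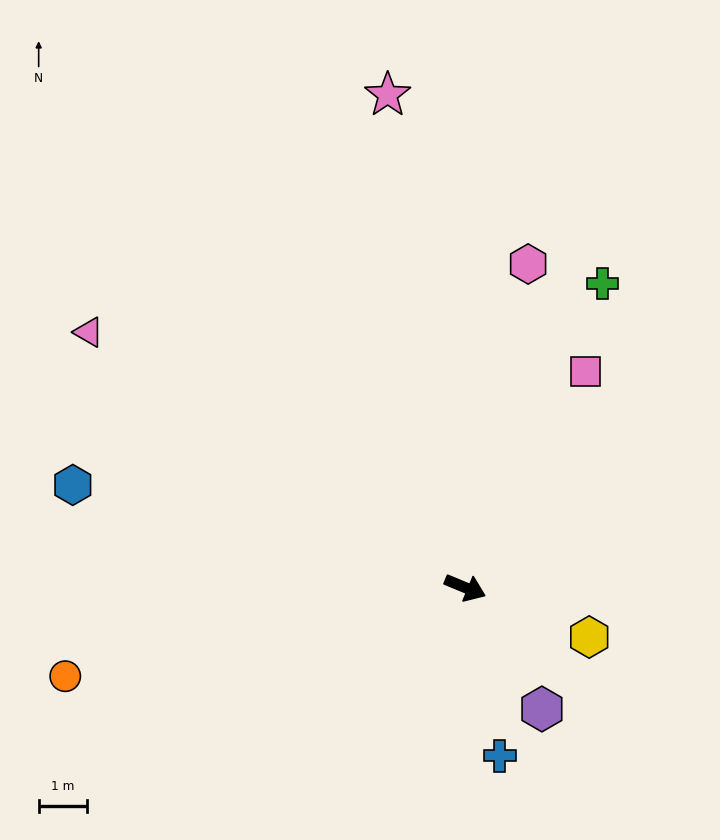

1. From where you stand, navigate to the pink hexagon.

turn left 101°, forward 6.8 m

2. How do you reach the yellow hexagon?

forward 2.8 m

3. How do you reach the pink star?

turn left 121°, forward 10.3 m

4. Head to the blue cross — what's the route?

turn right 56°, forward 3.6 m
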